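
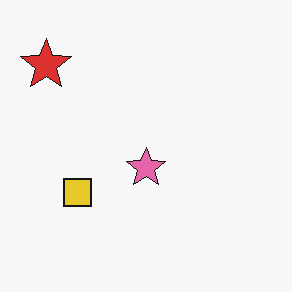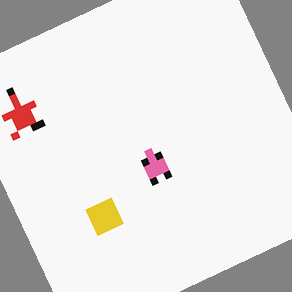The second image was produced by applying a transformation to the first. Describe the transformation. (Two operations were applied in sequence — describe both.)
The transformation is: pixelated into visible square blocks, then rotated counter-clockwise by a moderate amount.

Shapes are reduced to large square blocks; fine edges and outlines are lost — a downscale-then-upscale (mosaic) effect. Every shape is tilted by the same angle and the image corners show triangular fill wedges — a whole-image rotation by a non-right angle.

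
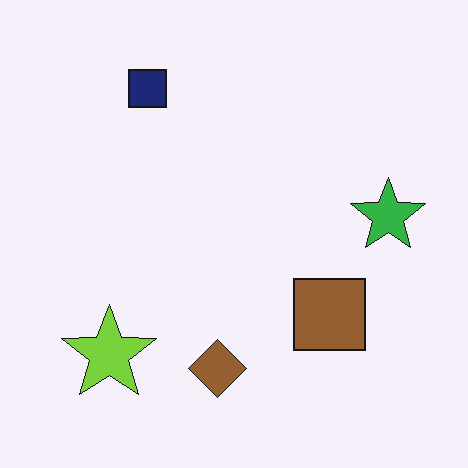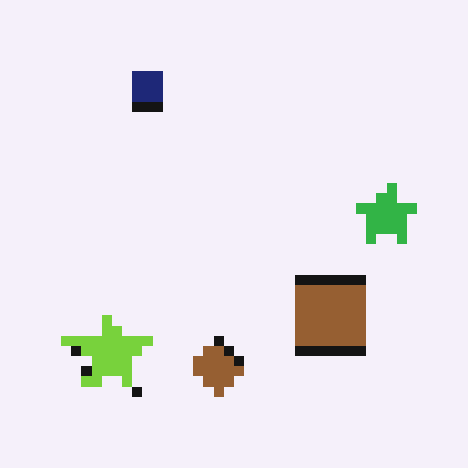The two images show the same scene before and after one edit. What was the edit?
Heavily pixelated into large blocks.

Shapes are reduced to large square blocks; fine edges and outlines are lost — a downscale-then-upscale (mosaic) effect.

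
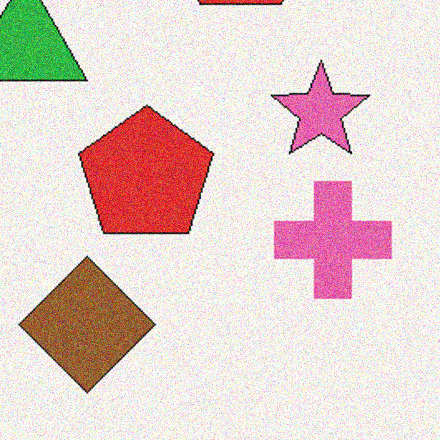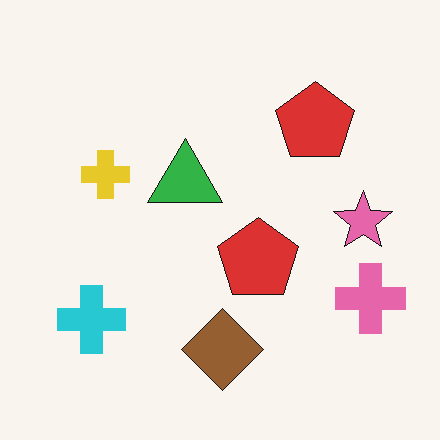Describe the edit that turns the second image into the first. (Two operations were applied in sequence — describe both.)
The image was cropped to a noticeably smaller region and rescaled, then degraded with visible gaussian noise.

The visible shapes are larger and the field of view is narrower; shapes near the original edges may be partly or wholly outside the frame — a crop-and-rescale. Random speckle covers the whole image, including the flat background.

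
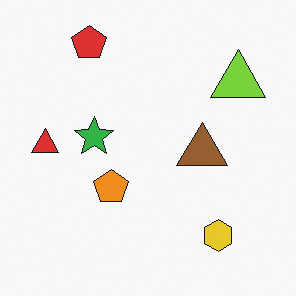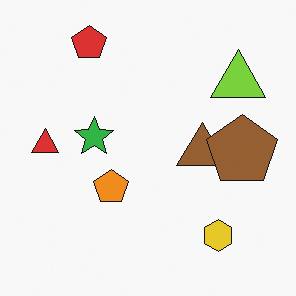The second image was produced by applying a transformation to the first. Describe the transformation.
This is the original image overlaid with an additional brown pentagon.

A brown pentagon appears in the second image that is absent from the first.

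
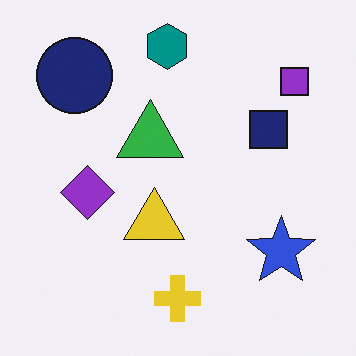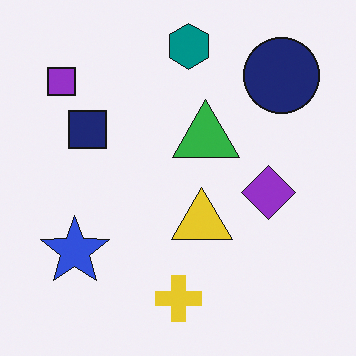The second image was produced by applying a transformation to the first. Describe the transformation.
The second image is the first flipped horizontally (left ↔ right).

The purple square is in the top-right of the first image and the top-left of the second — shapes on opposite sides of the vertical midline have swapped in a mirror flip.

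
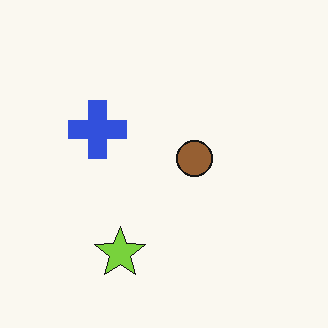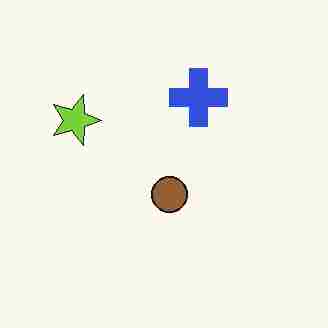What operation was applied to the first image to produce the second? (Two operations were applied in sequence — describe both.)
The second image is the first degraded with heavy JPEG compression, then rotated 90° clockwise.

Blocky 8×8 compression artifacts appear around shape edges and the flat background shows ringing — characteristic JPEG degradation. The lime star sits in the bottom of the first image and the left of the second — consistent with a whole-image 90° clockwise rotation.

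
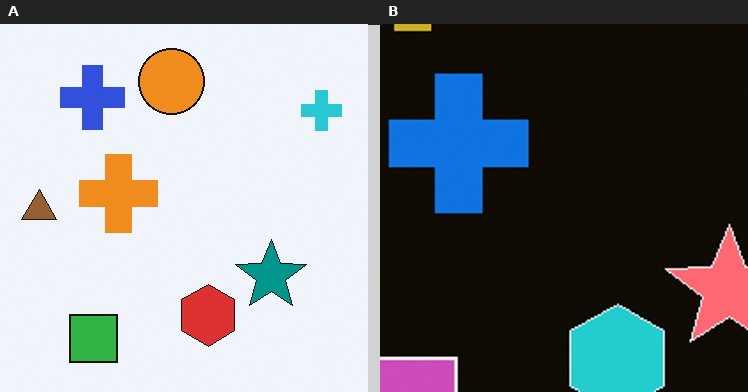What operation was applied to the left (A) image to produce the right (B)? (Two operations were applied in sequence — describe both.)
This is the original image cropped tightly and scaled back up, then color-inverted (negative).

The visible shapes are larger and the field of view is narrower; shapes near the original edges may be partly or wholly outside the frame — a crop-and-rescale. The light background has become dark and every shape's color is its complement — a photographic negative.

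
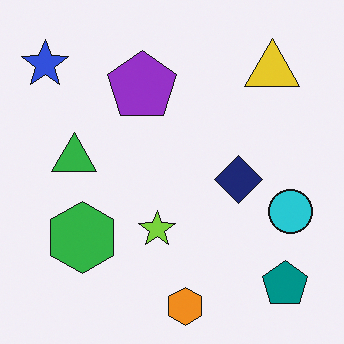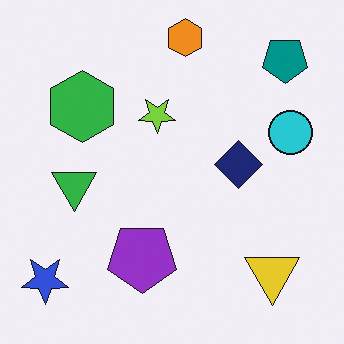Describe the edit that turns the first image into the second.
Flipped vertically (top ↔ bottom).

The orange hexagon is in the bottom of the first image and the top of the second — shapes on opposite sides of the horizontal midline have swapped in a mirror flip.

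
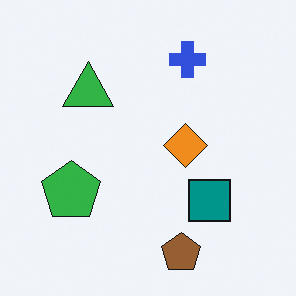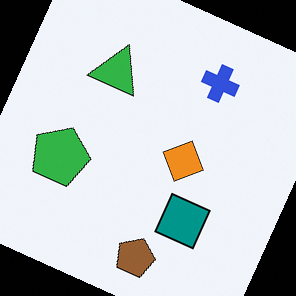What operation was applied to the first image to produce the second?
The transformation is: rotated clockwise by a clearly visible amount.

Every shape is tilted by the same angle and the image corners show triangular fill wedges — a whole-image rotation by a non-right angle.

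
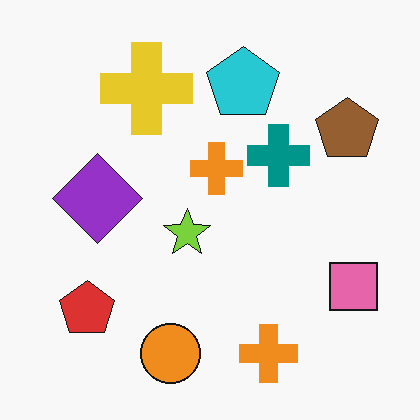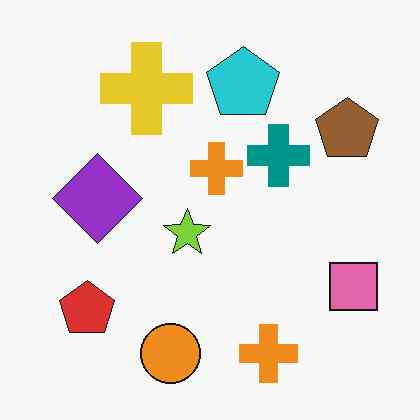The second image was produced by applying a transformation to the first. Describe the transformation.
JPEG-compressed with visible artifacts.

Blocky 8×8 compression artifacts appear around shape edges and the flat background shows ringing — characteristic JPEG degradation.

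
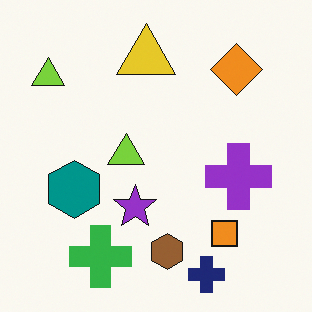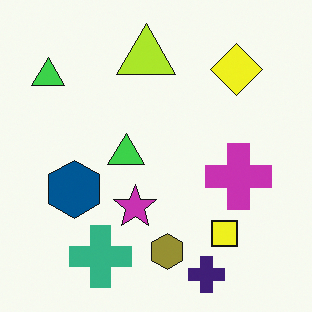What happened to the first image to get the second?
Hue-shifted slightly.

Every shape's color has rotated by the same amount around the hue wheel — a uniform hue shift.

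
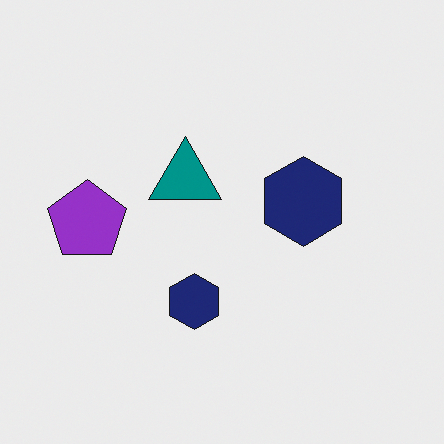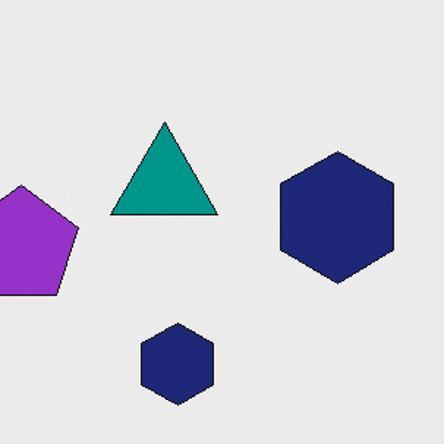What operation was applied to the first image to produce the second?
The image was cropped to a modestly smaller region and rescaled.

The visible shapes are larger and the field of view is narrower; shapes near the original edges may be partly or wholly outside the frame — a crop-and-rescale.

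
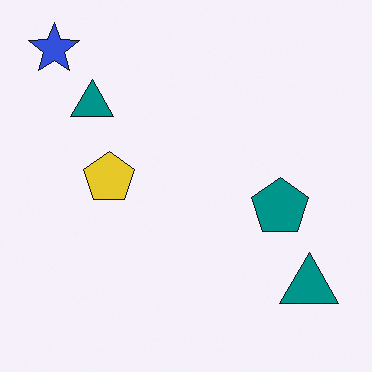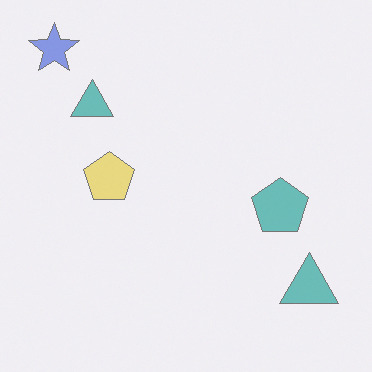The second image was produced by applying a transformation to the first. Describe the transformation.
Given much lower contrast.

Tones are pushed toward mid-grey across the whole image — a global contrast change.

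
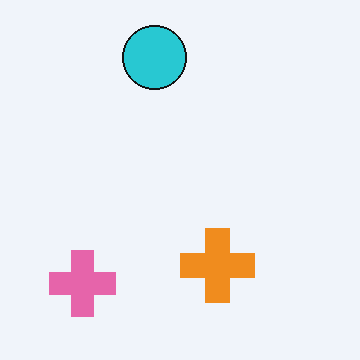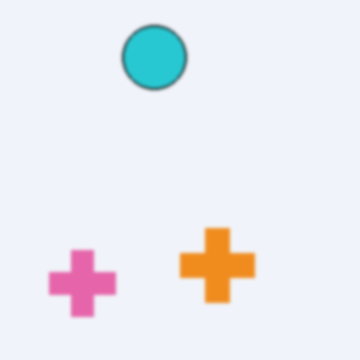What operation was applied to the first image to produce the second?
This is the original image slightly softened.

Shape edges and outlines are uniformly softened across the whole image.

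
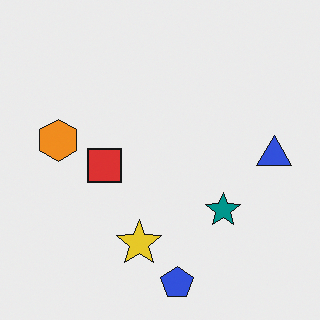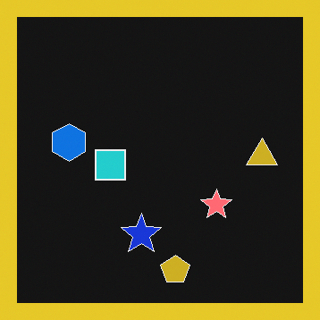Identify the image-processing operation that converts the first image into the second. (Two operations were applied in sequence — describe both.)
The second image is the first color-inverted (negative), then framed with a yellow border.

The light background has become dark and every shape's color is its complement — a photographic negative. A solid yellow frame runs around the edge of the second image, with the content slightly shrunk inside it.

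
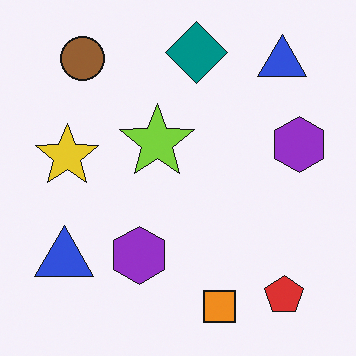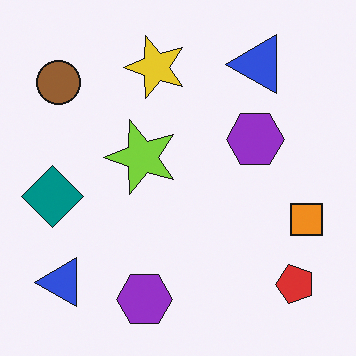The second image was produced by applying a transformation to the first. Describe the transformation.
The transformation is: transposed (reflected across the top-left ↔ bottom-right diagonal).

Shapes have swapped their row and column positions — what was in the top-right is now in the bottom-left — a diagonal reflection.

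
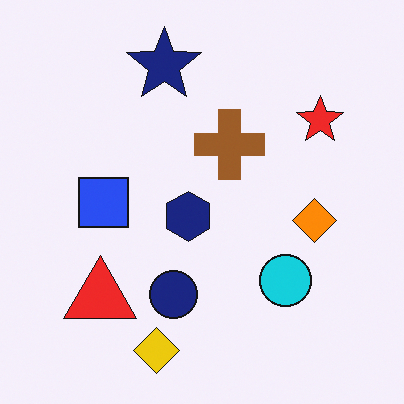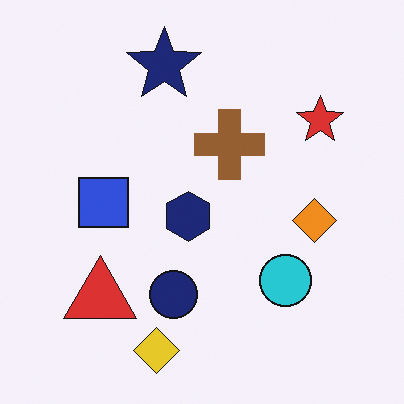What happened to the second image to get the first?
This is the original image slightly oversaturated.

All colors are more vivid — a global saturation change.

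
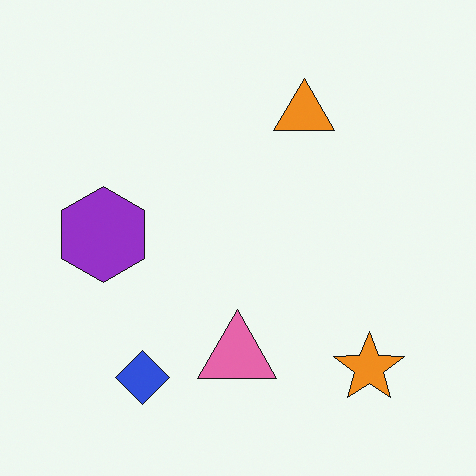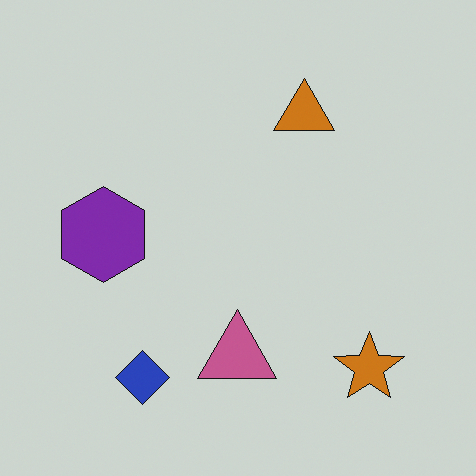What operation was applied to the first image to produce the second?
It was darkened a little.

Every pixel — background and shapes alike — is uniformly darkened.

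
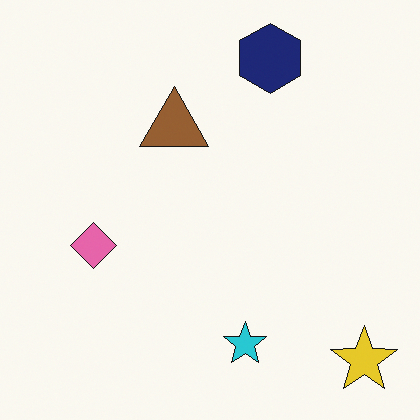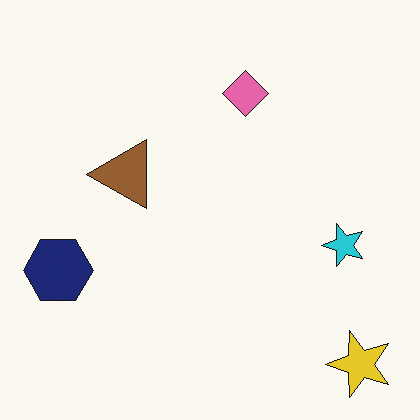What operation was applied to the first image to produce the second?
Transposed (reflected across the top-left ↔ bottom-right diagonal).

Shapes have swapped their row and column positions — what was in the top-right is now in the bottom-left — a diagonal reflection.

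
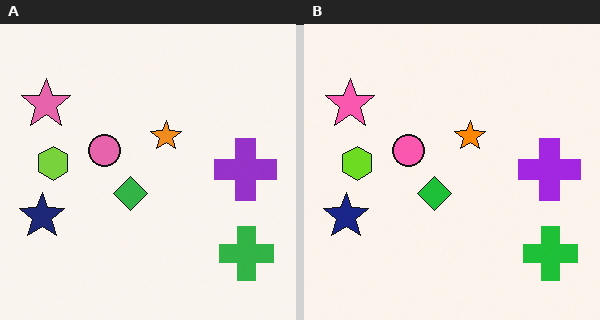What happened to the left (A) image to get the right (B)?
It was slightly oversaturated.

All colors are more vivid — a global saturation change.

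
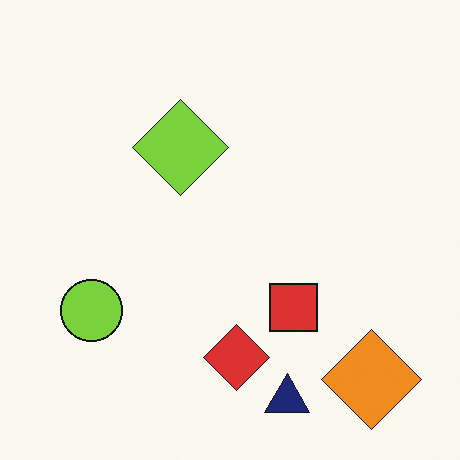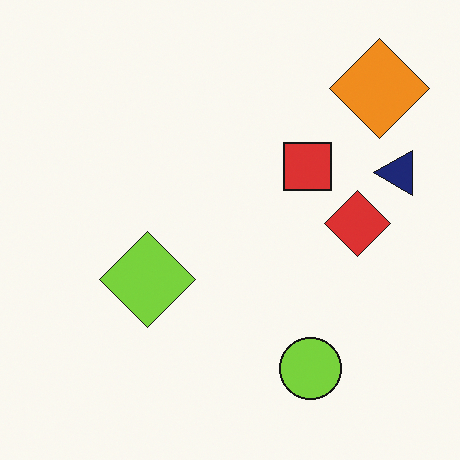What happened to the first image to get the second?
The image was rotated 90° counter-clockwise.

The orange diamond sits in the bottom-right of the first image and the top-right of the second — consistent with a whole-image 90° counter-clockwise rotation.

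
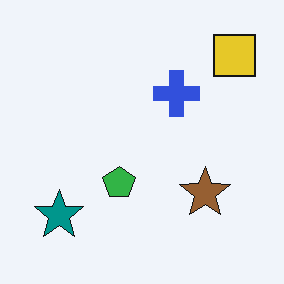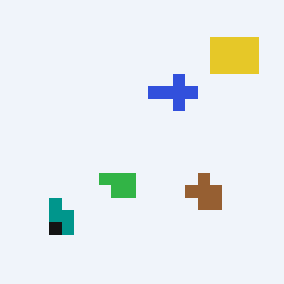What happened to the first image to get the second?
It was heavily pixelated into large blocks.

Shapes are reduced to large square blocks; fine edges and outlines are lost — a downscale-then-upscale (mosaic) effect.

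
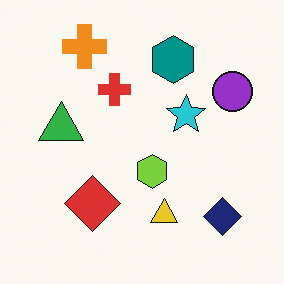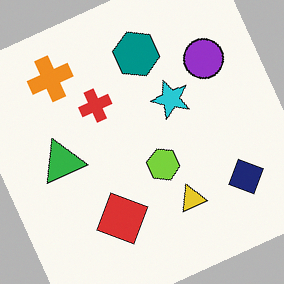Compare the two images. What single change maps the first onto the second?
The second image is the first rotated counter-clockwise by a moderate amount.

Every shape is tilted by the same angle and the image corners show triangular fill wedges — a whole-image rotation by a non-right angle.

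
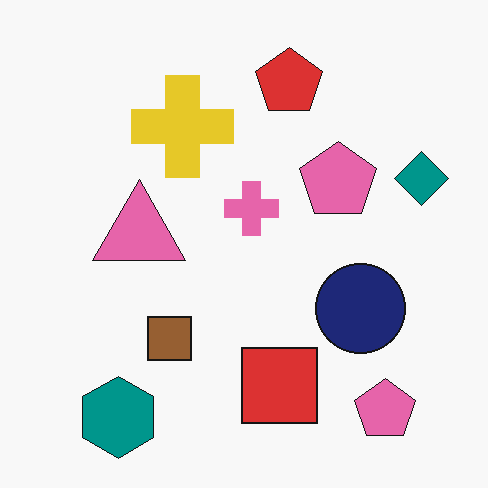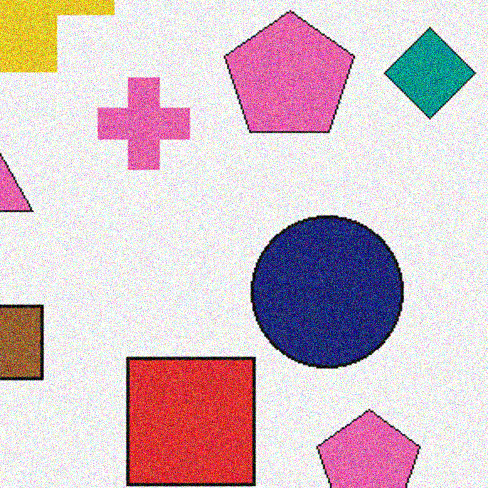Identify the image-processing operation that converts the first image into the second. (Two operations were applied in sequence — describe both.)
The image was cropped to a noticeably smaller region and rescaled, then degraded with a thick layer of grain.

The visible shapes are larger and the field of view is narrower; shapes near the original edges may be partly or wholly outside the frame — a crop-and-rescale. Random speckle covers the whole image, including the flat background.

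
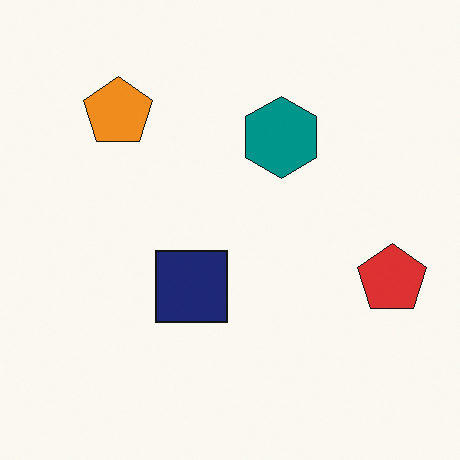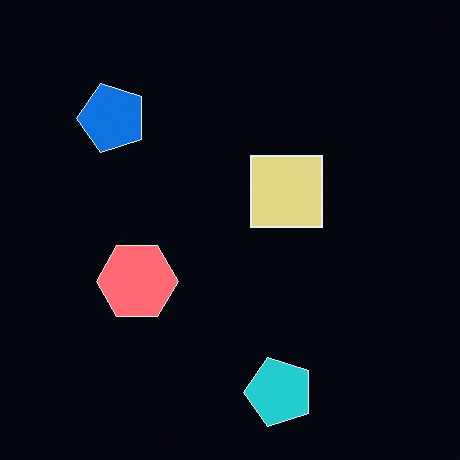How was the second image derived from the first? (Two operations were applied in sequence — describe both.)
The transformation is: color-inverted (negative), then transposed (reflected across the top-left ↔ bottom-right diagonal).

The light background has become dark and every shape's color is its complement — a photographic negative. Shapes have swapped their row and column positions — what was in the top-right is now in the bottom-left — a diagonal reflection.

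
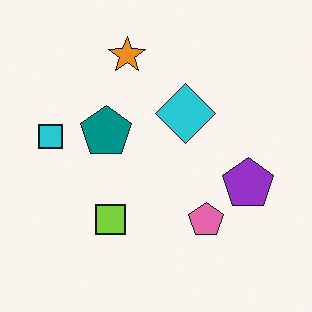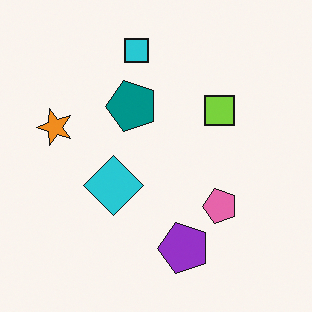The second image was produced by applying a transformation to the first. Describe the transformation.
The image was transposed (reflected across the top-left ↔ bottom-right diagonal).

Shapes have swapped their row and column positions — what was in the top-right is now in the bottom-left — a diagonal reflection.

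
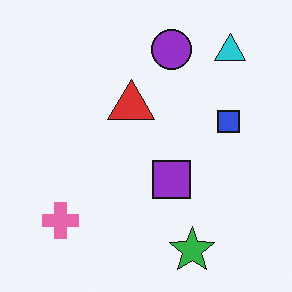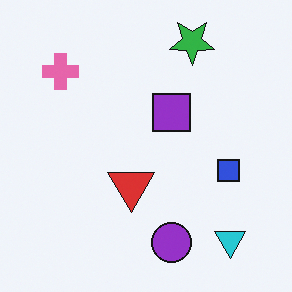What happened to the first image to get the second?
The transformation is: flipped vertically (top ↔ bottom).

The green star is in the bottom of the first image and the top of the second — shapes on opposite sides of the horizontal midline have swapped in a mirror flip.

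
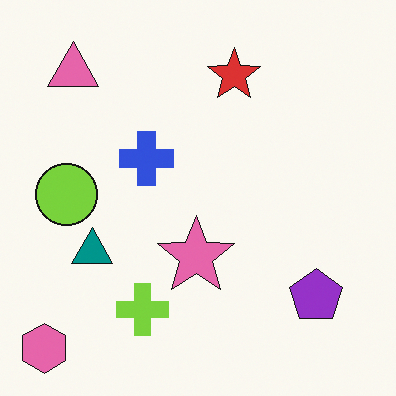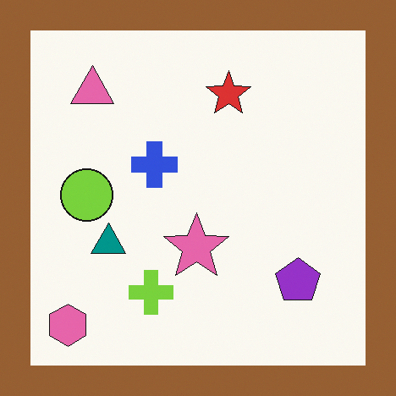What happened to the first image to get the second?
Framed with a brown border.

A solid brown frame runs around the edge of the second image, with the content slightly shrunk inside it.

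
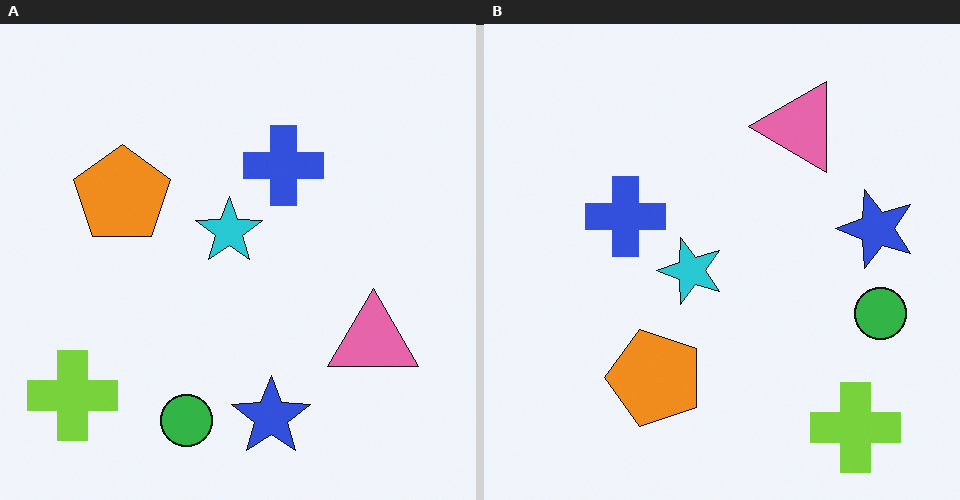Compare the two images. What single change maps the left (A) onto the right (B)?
The right (B) image is the left (A) rotated 90° counter-clockwise.

The lime cross sits in the bottom-left of the left (A) image and the bottom-right of the right (B) — consistent with a whole-image 90° counter-clockwise rotation.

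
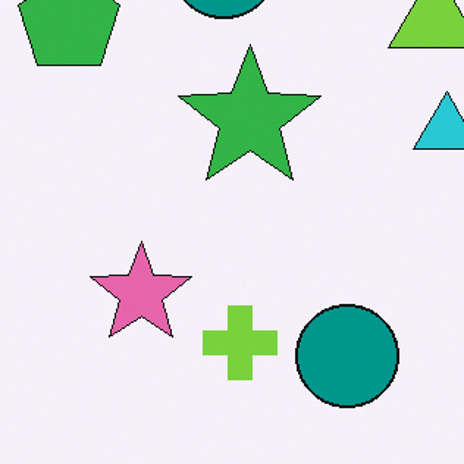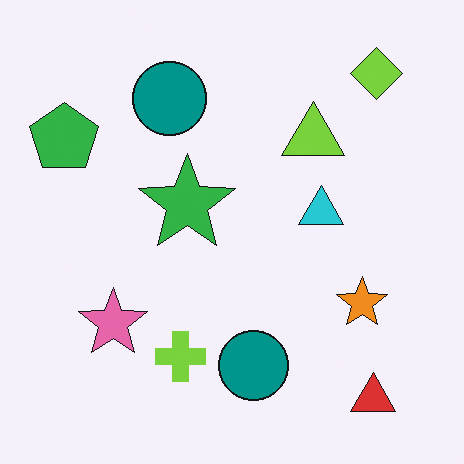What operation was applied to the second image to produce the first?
This is the original image cropped to a modestly smaller region and rescaled.

The visible shapes are larger and the field of view is narrower; shapes near the original edges may be partly or wholly outside the frame — a crop-and-rescale.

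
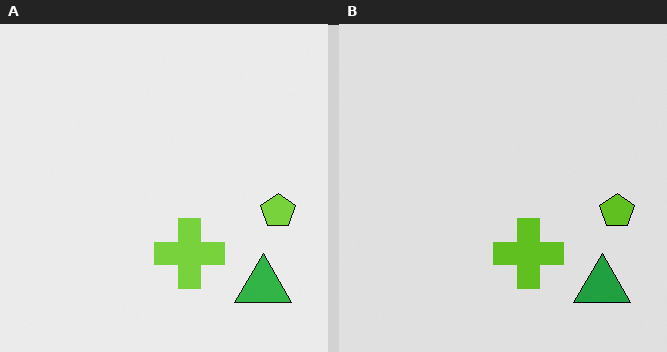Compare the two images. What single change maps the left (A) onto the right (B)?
The transformation is: posterized to a reduced palette.

Each flat color has snapped to a coarser quantized level — most visibly, the near-white background has dropped to a flat grey.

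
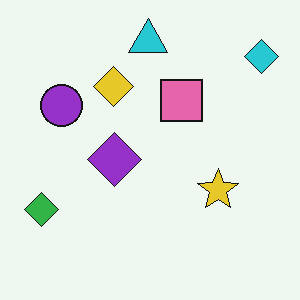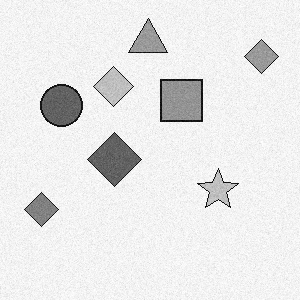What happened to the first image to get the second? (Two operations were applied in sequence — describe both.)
Degraded with a light layer of grain, then converted to grayscale.

Random speckle covers the whole image, including the flat background. All color is removed — every shape is now a shade of grey.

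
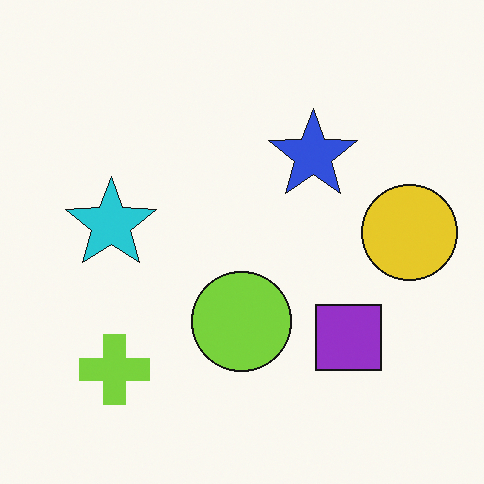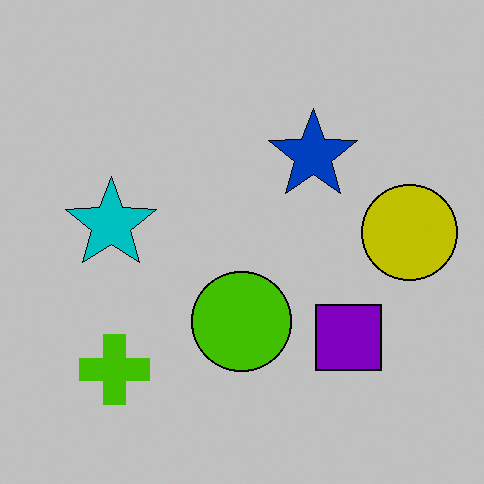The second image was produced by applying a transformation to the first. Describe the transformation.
This is the original image aggressively posterized.

Each flat color has snapped to a coarser quantized level — most visibly, the near-white background has dropped to a flat grey.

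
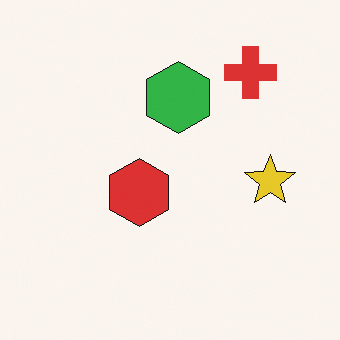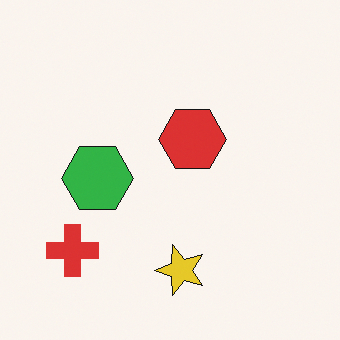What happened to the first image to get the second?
This is the original image transposed (reflected across the top-left ↔ bottom-right diagonal).

Shapes have swapped their row and column positions — what was in the top-right is now in the bottom-left — a diagonal reflection.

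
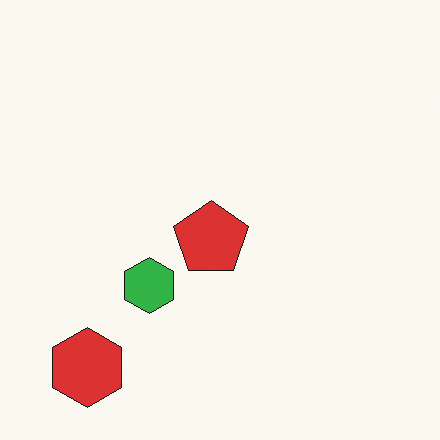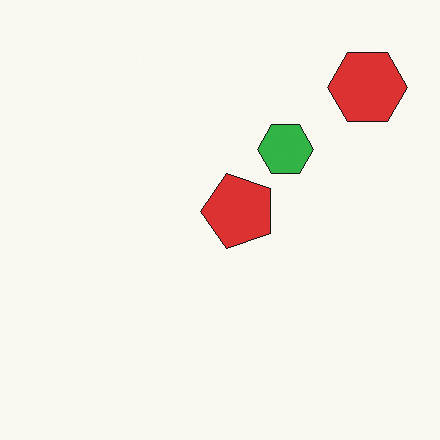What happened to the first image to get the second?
The second image is the first transposed (reflected across the top-left ↔ bottom-right diagonal).

Shapes have swapped their row and column positions — what was in the top-right is now in the bottom-left — a diagonal reflection.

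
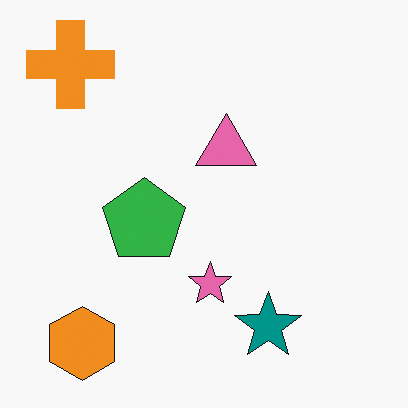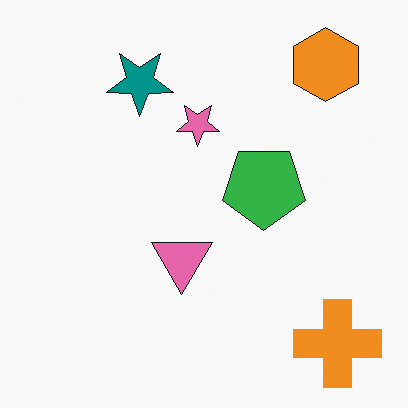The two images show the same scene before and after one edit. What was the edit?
Rotated 180°.

The orange cross sits in the top-left of the first image and the bottom-right of the second — consistent with a whole-image 180° rotation.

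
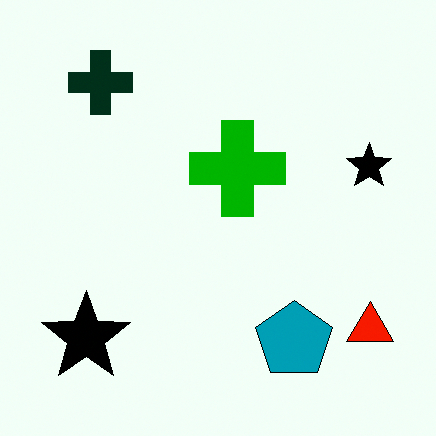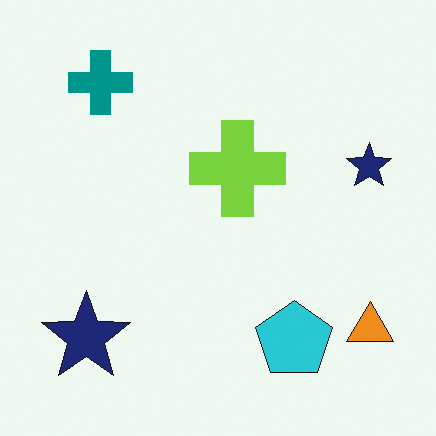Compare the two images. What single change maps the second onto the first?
The first image is the second boosted in contrast.

Tones are pushed away from mid-grey across the whole image — a global contrast change.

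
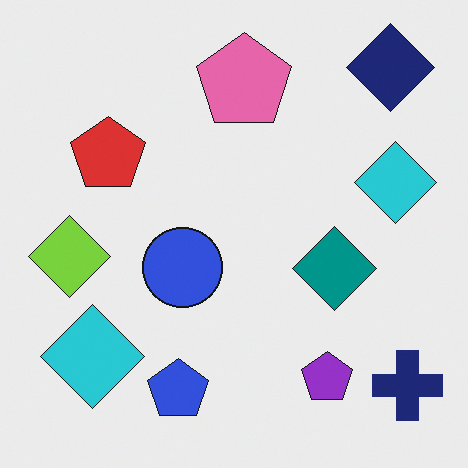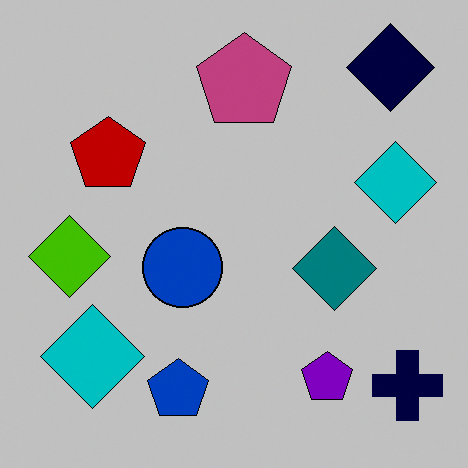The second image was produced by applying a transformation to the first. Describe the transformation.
The image was aggressively posterized.

Each flat color has snapped to a coarser quantized level — most visibly, the near-white background has dropped to a flat grey.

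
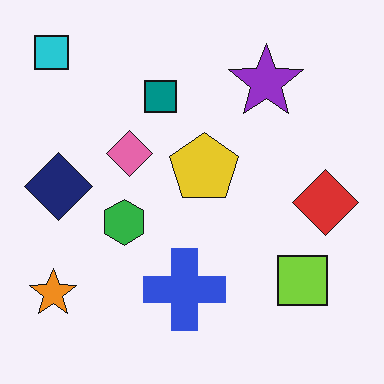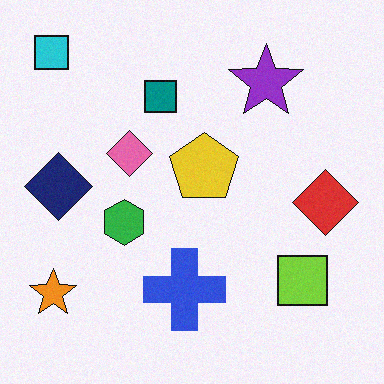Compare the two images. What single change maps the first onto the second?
The second image is the first degraded with subtle gaussian noise.

Random speckle covers the whole image, including the flat background.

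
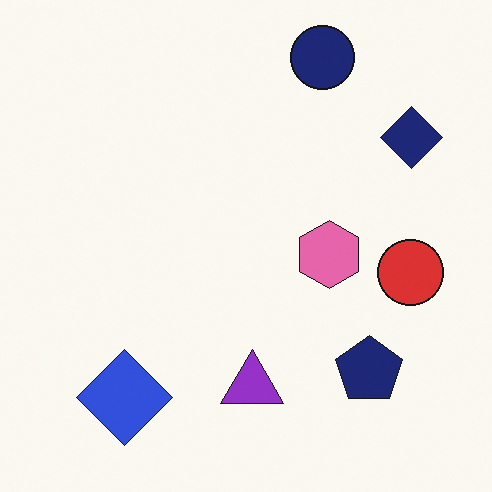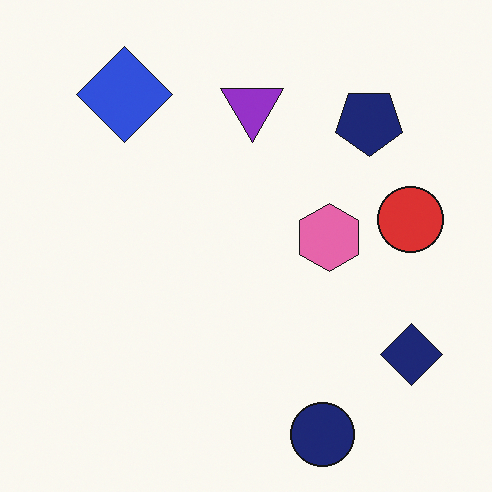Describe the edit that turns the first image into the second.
The image was flipped vertically (top ↔ bottom).

The navy circle is in the top of the first image and the bottom of the second — shapes on opposite sides of the horizontal midline have swapped in a mirror flip.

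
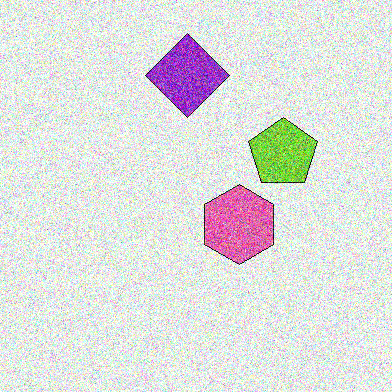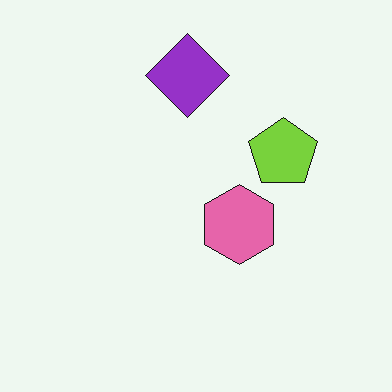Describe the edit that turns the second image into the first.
This is the original image degraded with heavy additive noise.

Random speckle covers the whole image, including the flat background.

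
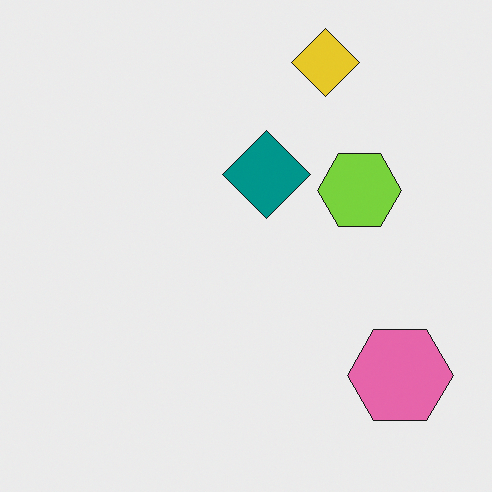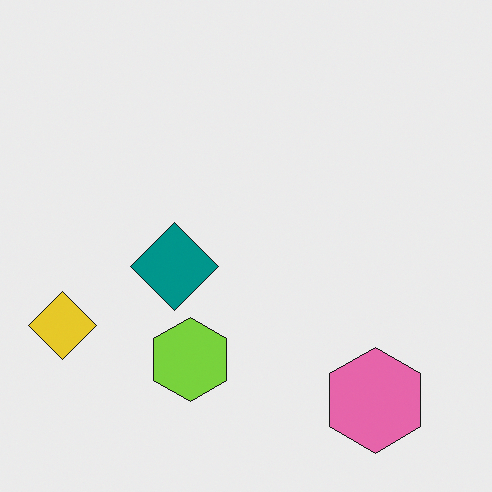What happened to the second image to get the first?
It was transposed (reflected across the top-left ↔ bottom-right diagonal).

Shapes have swapped their row and column positions — what was in the top-right is now in the bottom-left — a diagonal reflection.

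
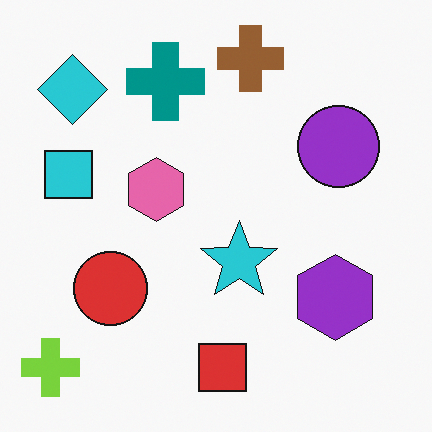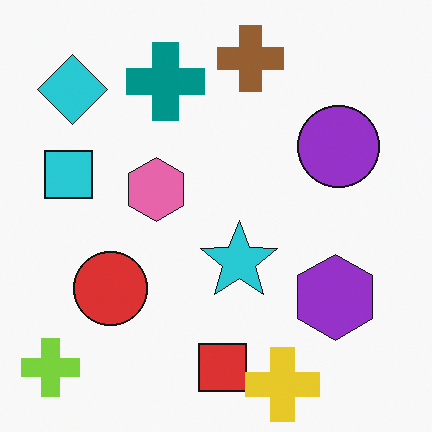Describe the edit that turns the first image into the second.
The image was overlaid with an additional yellow cross.

A yellow cross appears in the second image that is absent from the first.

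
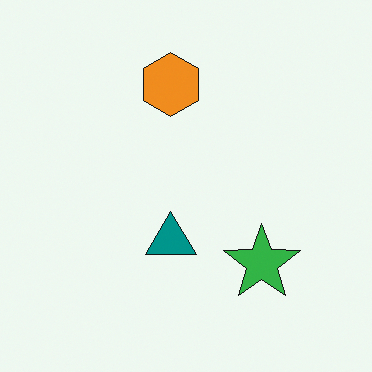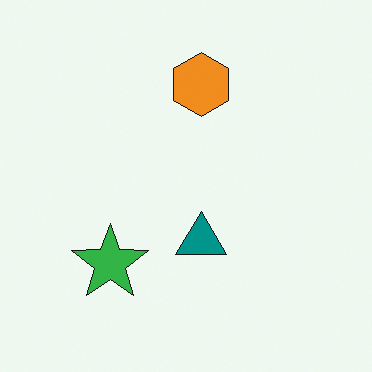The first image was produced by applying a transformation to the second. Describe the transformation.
The first image is the second flipped horizontally (left ↔ right).

The green star is in the bottom-left of the second image and the bottom-right of the first — shapes on opposite sides of the vertical midline have swapped in a mirror flip.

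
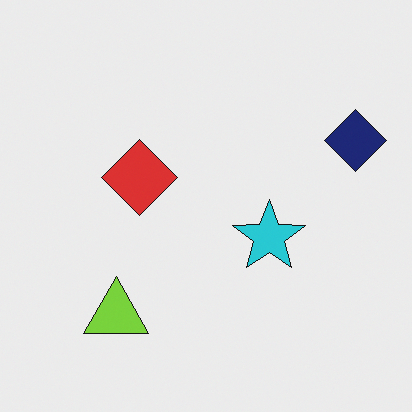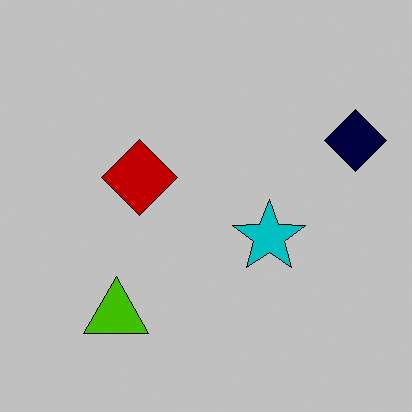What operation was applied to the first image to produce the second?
It was heavily posterized to just a handful of flat colors.

Each flat color has snapped to a coarser quantized level — most visibly, the near-white background has dropped to a flat grey.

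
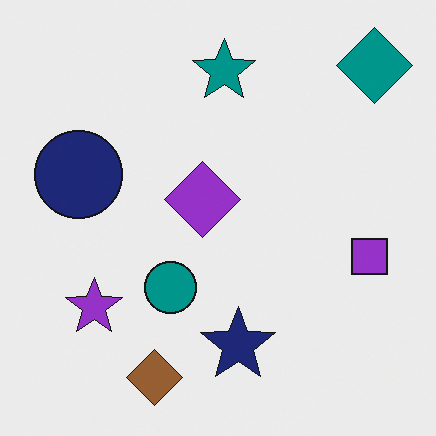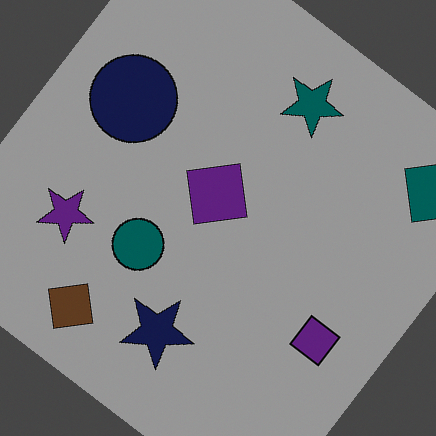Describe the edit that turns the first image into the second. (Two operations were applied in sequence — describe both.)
Substantially darkened, then rotated clockwise by a large amount — several tens of degrees.

Every pixel — background and shapes alike — is uniformly darkened. Every shape is tilted by the same angle and the image corners show triangular fill wedges — a whole-image rotation by a non-right angle.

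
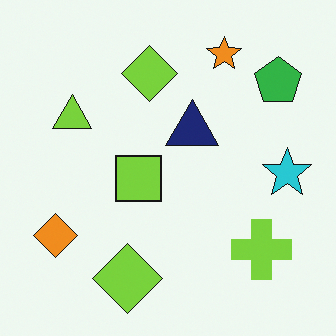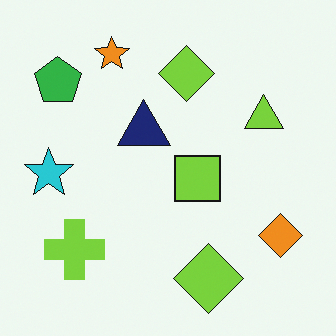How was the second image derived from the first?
This is the original image flipped horizontally (left ↔ right).

The cyan star is in the right of the first image and the left of the second — shapes on opposite sides of the vertical midline have swapped in a mirror flip.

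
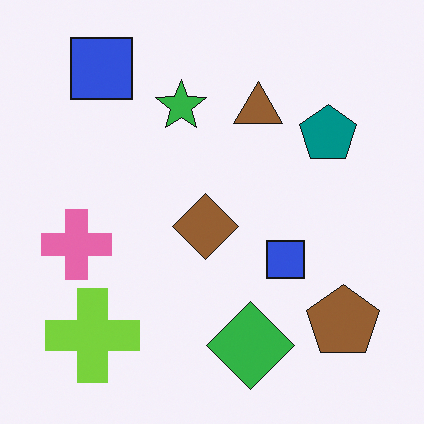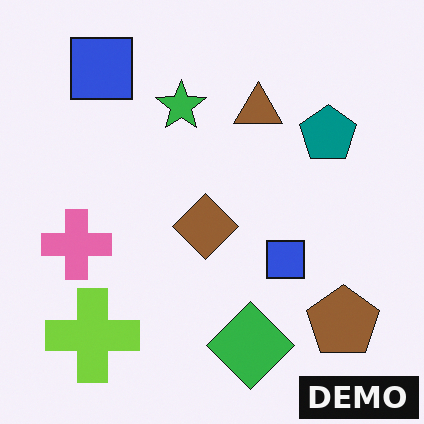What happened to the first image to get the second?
The image was watermarked with the text "DEMO" in the lower-right corner.

A dark label reading "DEMO" appears in the lower-right corner.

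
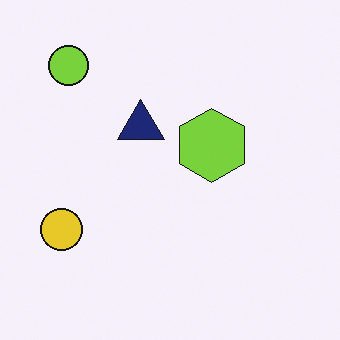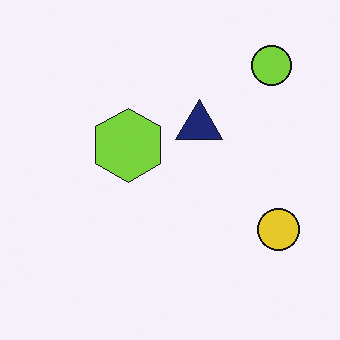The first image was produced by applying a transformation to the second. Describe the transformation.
It was flipped horizontally (left ↔ right).

The yellow circle is in the bottom-right of the second image and the bottom-left of the first — shapes on opposite sides of the vertical midline have swapped in a mirror flip.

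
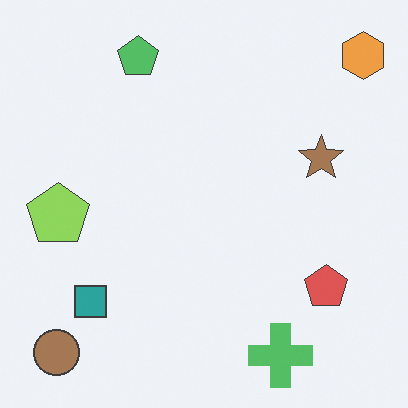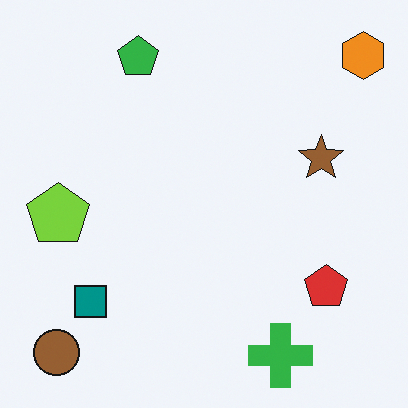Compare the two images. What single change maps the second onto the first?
The transformation is: given slightly reduced contrast.

Tones are pushed toward mid-grey across the whole image — a global contrast change.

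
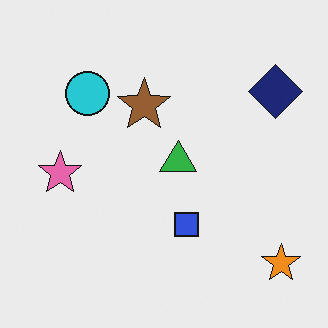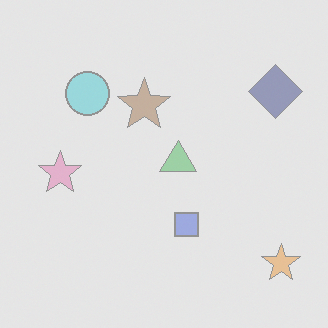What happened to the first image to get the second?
The transformation is: washed out (contrast reduced).

Tones are pushed toward mid-grey across the whole image — a global contrast change.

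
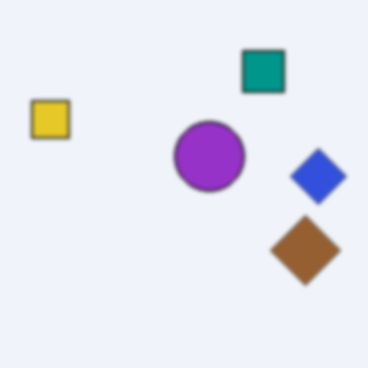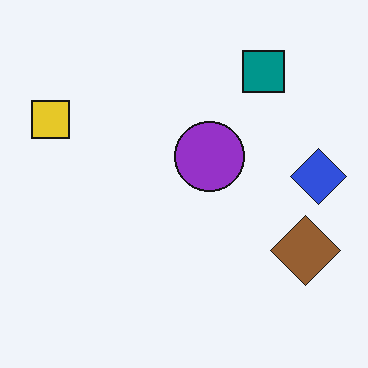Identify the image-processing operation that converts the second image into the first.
This is the original image lightly blurred.

Shape edges and outlines are uniformly softened across the whole image.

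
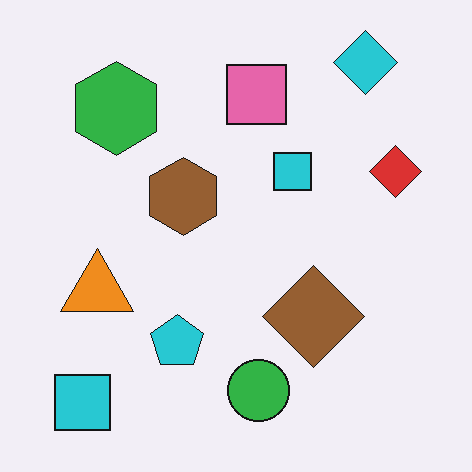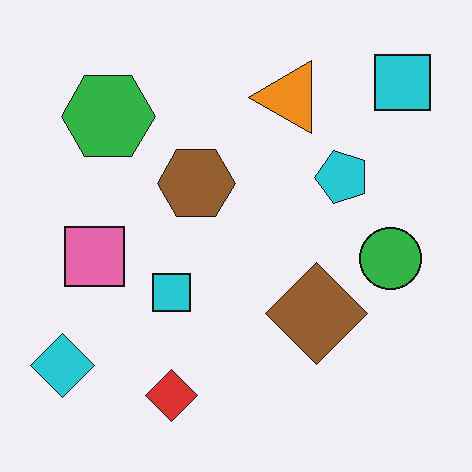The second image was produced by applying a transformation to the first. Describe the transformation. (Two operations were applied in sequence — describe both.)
It was given moderate JPEG compression, then transposed (reflected across the top-left ↔ bottom-right diagonal).

Blocky 8×8 compression artifacts appear around shape edges and the flat background shows ringing — characteristic JPEG degradation. Shapes have swapped their row and column positions — what was in the top-right is now in the bottom-left — a diagonal reflection.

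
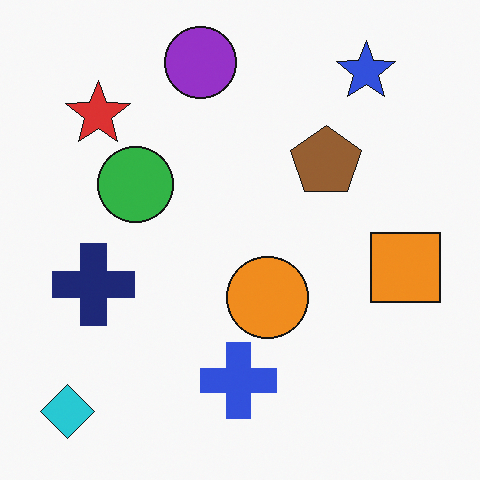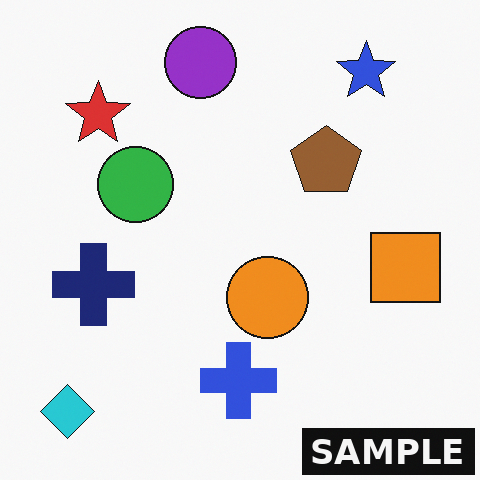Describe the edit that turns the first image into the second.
The image was watermarked with the text "SAMPLE" in the lower-right corner.

A dark label reading "SAMPLE" appears in the lower-right corner.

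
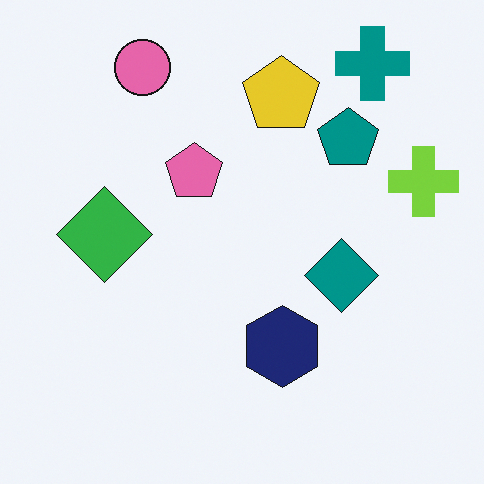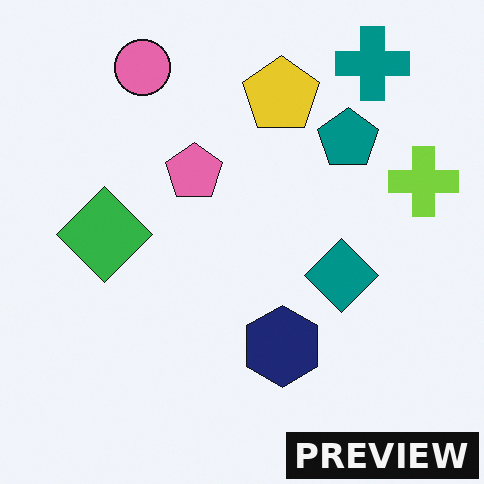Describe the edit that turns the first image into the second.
The transformation is: watermarked with the text "PREVIEW" in the lower-right corner.

A dark label reading "PREVIEW" appears in the lower-right corner.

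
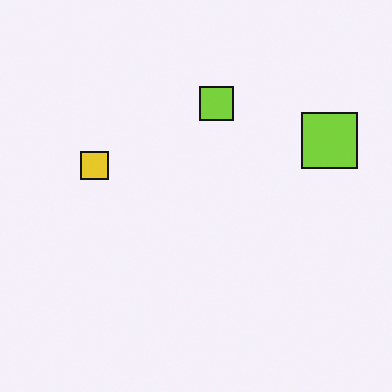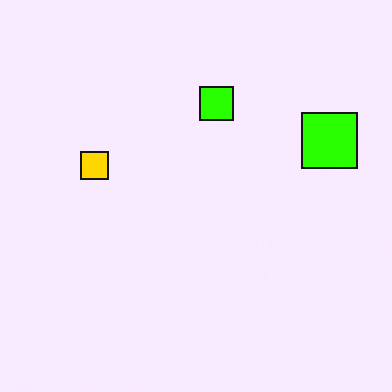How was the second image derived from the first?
The transformation is: made much more vivid (saturation change).

All colors are more vivid — a global saturation change.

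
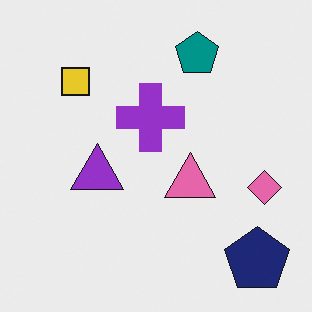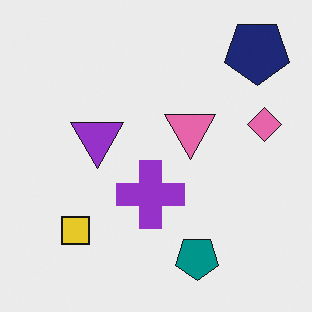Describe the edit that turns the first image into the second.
This is the original image flipped vertically (top ↔ bottom).

The navy pentagon is in the bottom-right of the first image and the top-right of the second — shapes on opposite sides of the horizontal midline have swapped in a mirror flip.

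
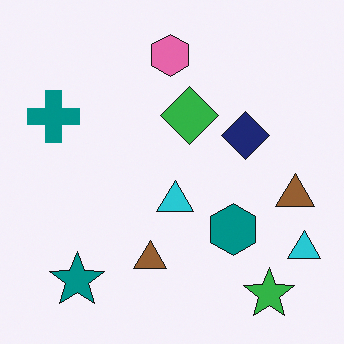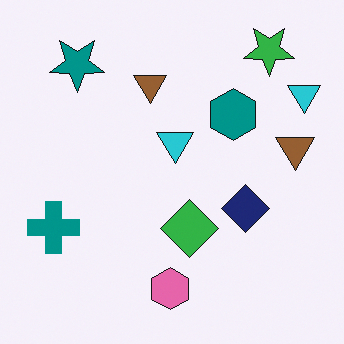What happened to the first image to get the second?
The second image is the first flipped vertically (top ↔ bottom).

The green star is in the bottom-right of the first image and the top-right of the second — shapes on opposite sides of the horizontal midline have swapped in a mirror flip.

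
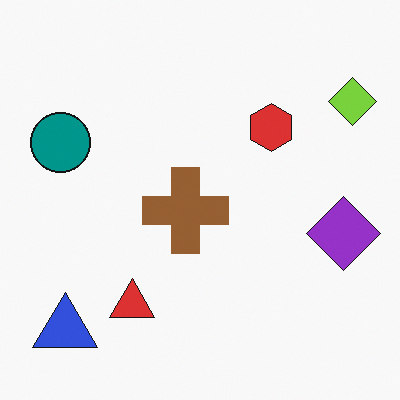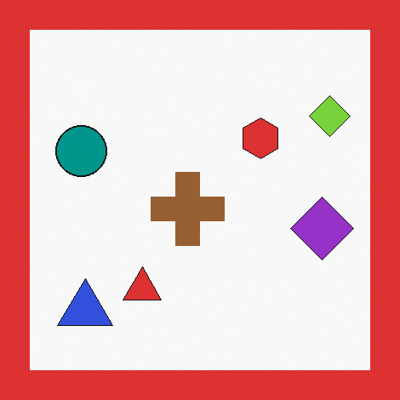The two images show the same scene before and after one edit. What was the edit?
The second image is the first framed with a red border.

A solid red frame runs around the edge of the second image, with the content slightly shrunk inside it.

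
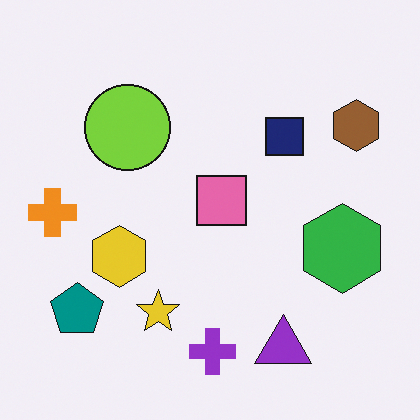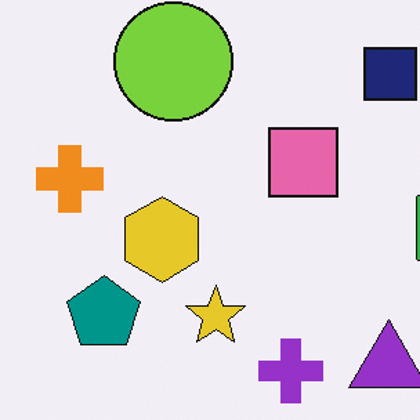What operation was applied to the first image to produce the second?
This is the original image cropped to a modestly smaller region and rescaled.

The visible shapes are larger and the field of view is narrower; shapes near the original edges may be partly or wholly outside the frame — a crop-and-rescale.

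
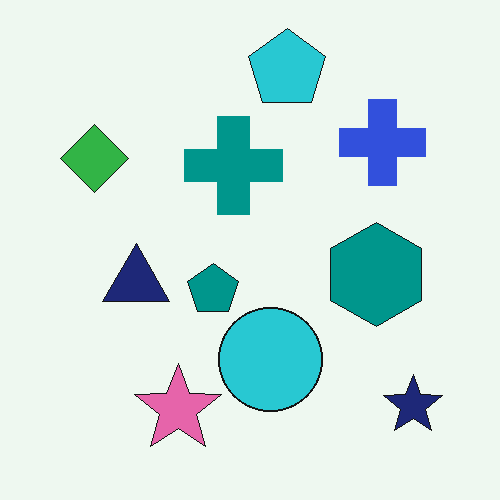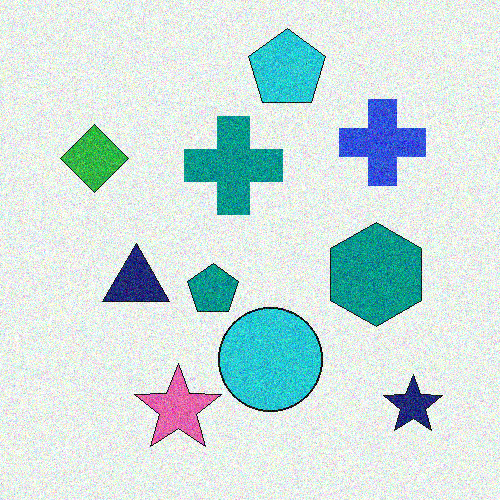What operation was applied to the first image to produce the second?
Degraded with moderate additive noise.

Random speckle covers the whole image, including the flat background.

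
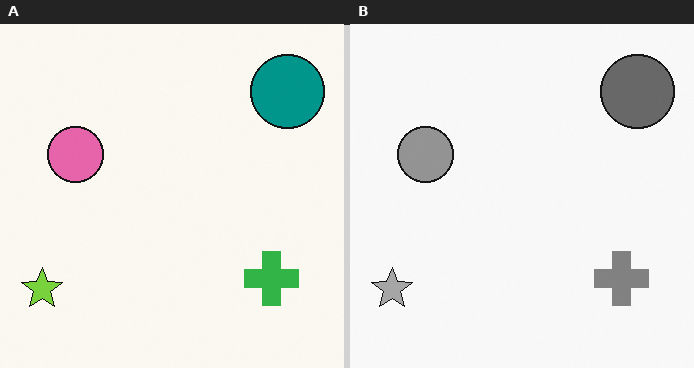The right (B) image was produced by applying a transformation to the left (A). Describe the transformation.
The right (B) image is the left (A) converted to grayscale.

All color is removed — every shape is now a shade of grey.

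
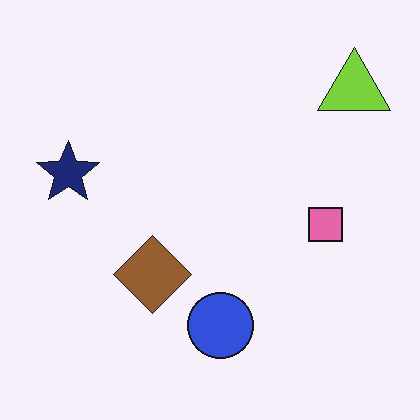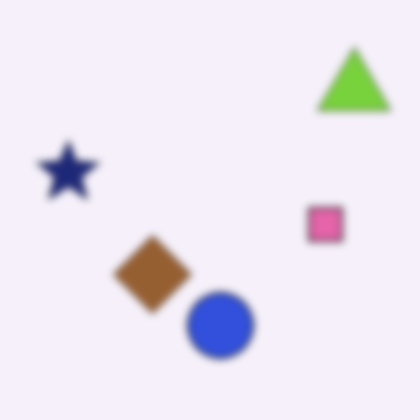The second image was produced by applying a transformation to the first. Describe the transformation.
The image was moderately blurred.

Shape edges and outlines are uniformly softened across the whole image.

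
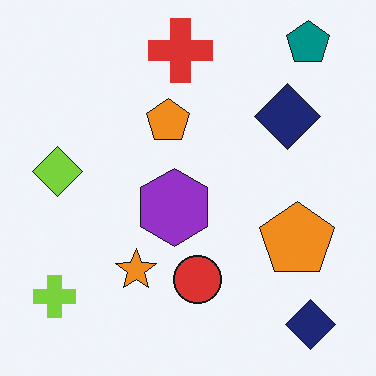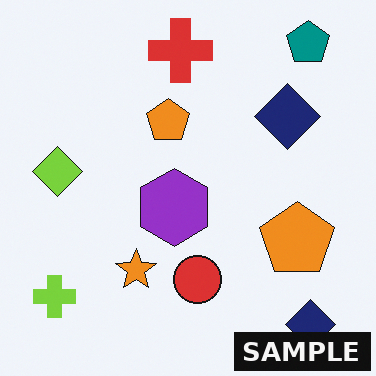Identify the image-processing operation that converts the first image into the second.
It was watermarked with the text "SAMPLE" in the lower-right corner.

A dark label reading "SAMPLE" appears in the lower-right corner.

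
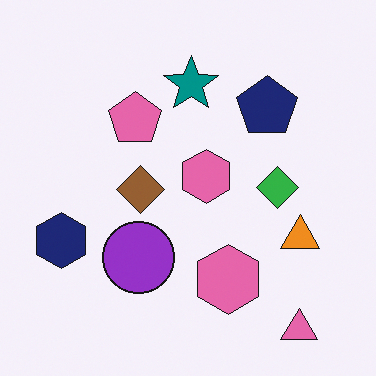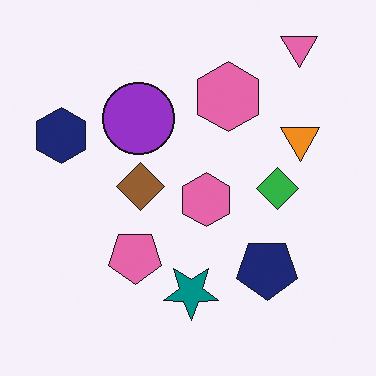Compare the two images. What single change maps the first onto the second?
The image was flipped vertically (top ↔ bottom).

The pink triangle is in the bottom-right of the first image and the top-right of the second — shapes on opposite sides of the horizontal midline have swapped in a mirror flip.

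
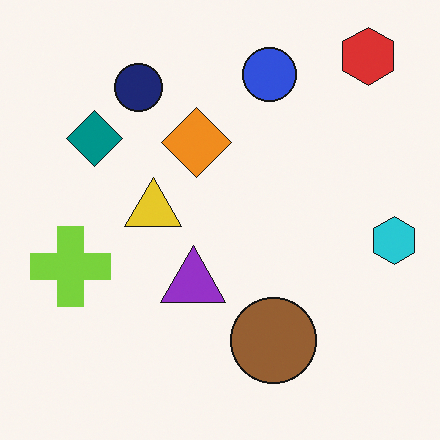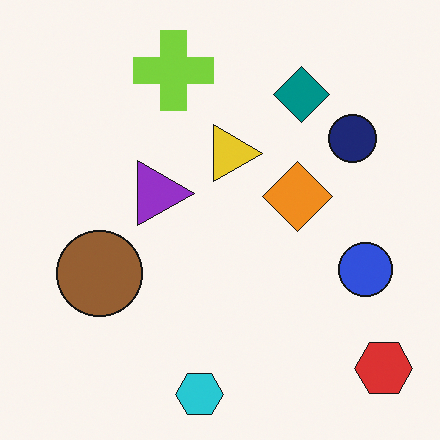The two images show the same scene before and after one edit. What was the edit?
The second image is the first rotated 90° clockwise.

The red hexagon sits in the top-right of the first image and the bottom-right of the second — consistent with a whole-image 90° clockwise rotation.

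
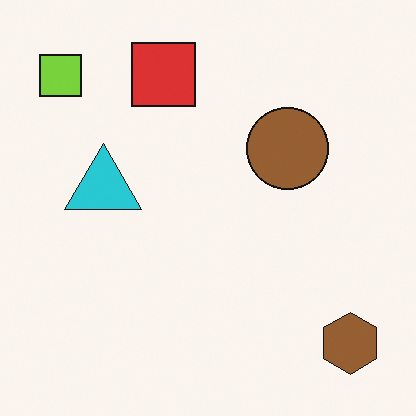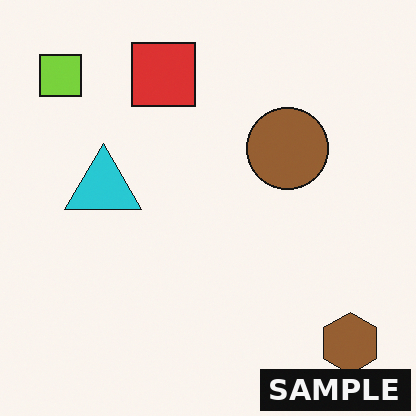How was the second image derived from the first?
This is the original image watermarked with the text "SAMPLE" in the lower-right corner.

A dark label reading "SAMPLE" appears in the lower-right corner.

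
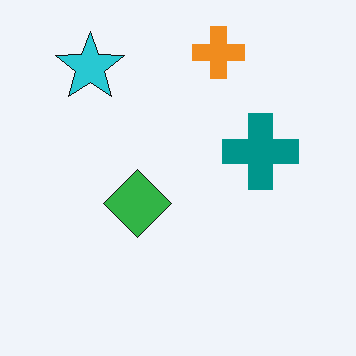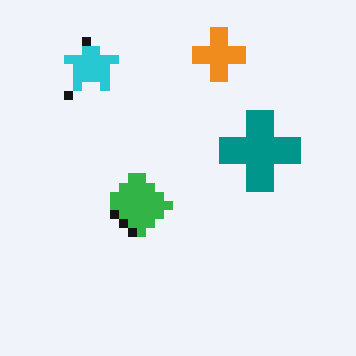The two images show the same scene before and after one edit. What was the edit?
The image was heavily pixelated into large blocks.

Shapes are reduced to large square blocks; fine edges and outlines are lost — a downscale-then-upscale (mosaic) effect.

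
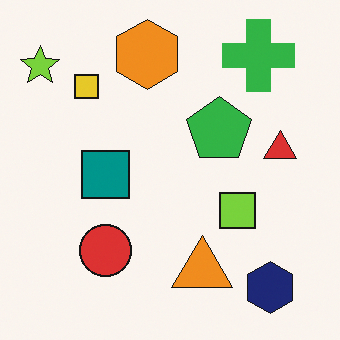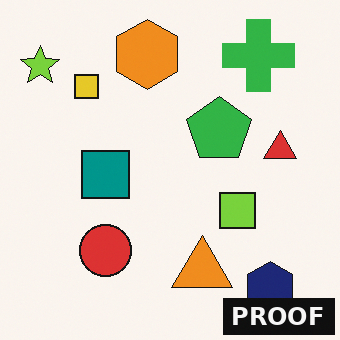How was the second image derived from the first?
This is the original image watermarked with the text "PROOF" in the lower-right corner.

A dark label reading "PROOF" appears in the lower-right corner.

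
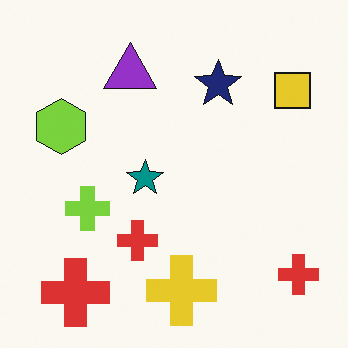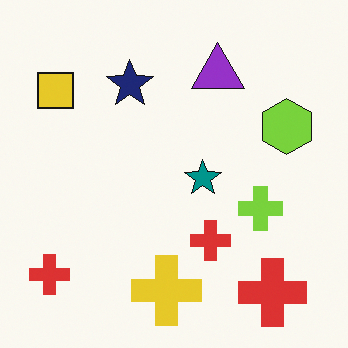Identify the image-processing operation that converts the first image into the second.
The second image is the first flipped horizontally (left ↔ right).

The yellow square is in the top-right of the first image and the top-left of the second — shapes on opposite sides of the vertical midline have swapped in a mirror flip.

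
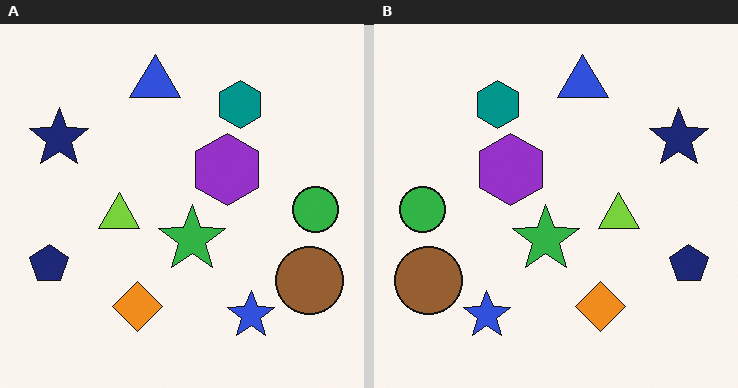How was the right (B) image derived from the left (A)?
The image was flipped horizontally (left ↔ right).

The navy pentagon is in the left of the left (A) image and the right of the right (B) — shapes on opposite sides of the vertical midline have swapped in a mirror flip.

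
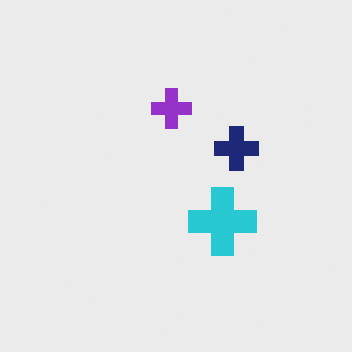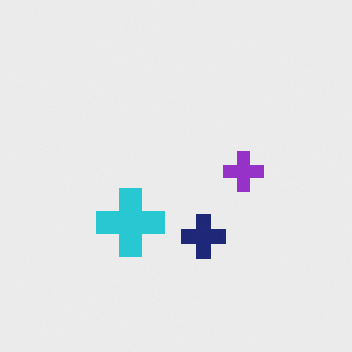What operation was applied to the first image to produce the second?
The transformation is: rotated 90° clockwise.

The purple cross sits in the top of the first image and the right of the second — consistent with a whole-image 90° clockwise rotation.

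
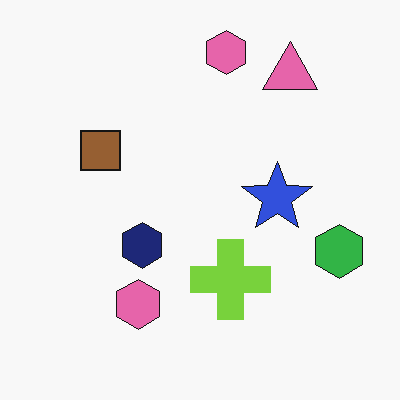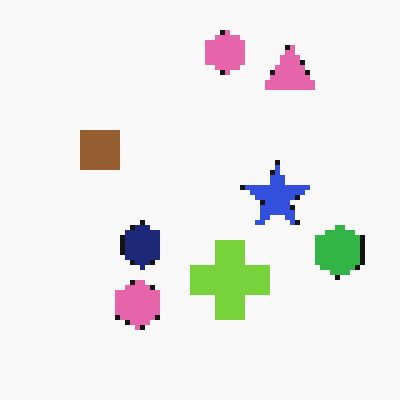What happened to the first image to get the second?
The image was lightly pixelated (a mild mosaic effect).

Shapes are reduced to large square blocks; fine edges and outlines are lost — a downscale-then-upscale (mosaic) effect.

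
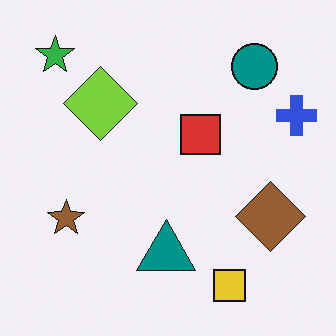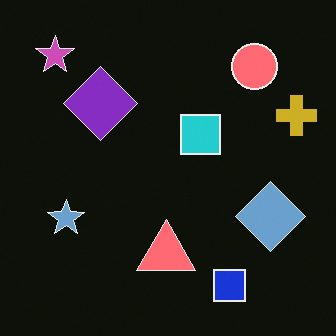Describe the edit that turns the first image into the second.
The transformation is: color-inverted (negative).

The light background has become dark and every shape's color is its complement — a photographic negative.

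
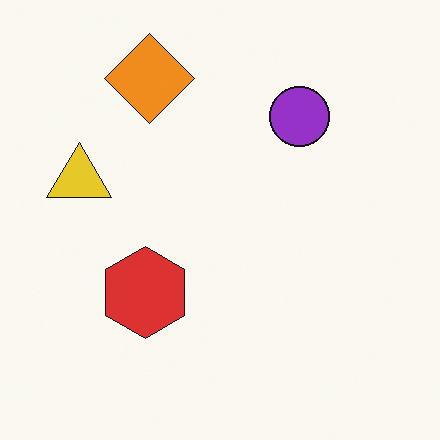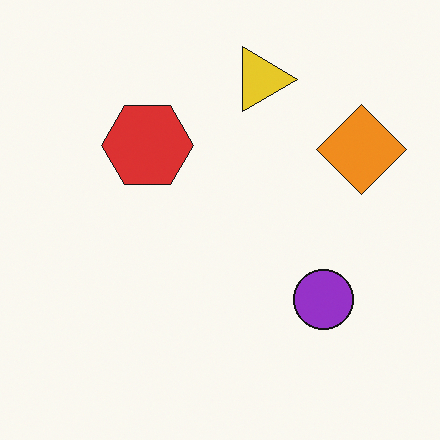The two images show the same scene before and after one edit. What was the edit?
The image was rotated 90° clockwise.

The orange diamond sits in the top of the first image and the right of the second — consistent with a whole-image 90° clockwise rotation.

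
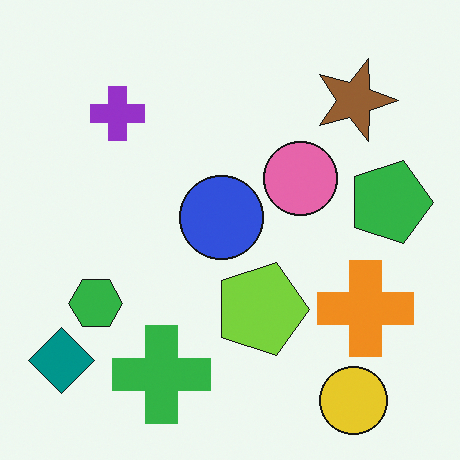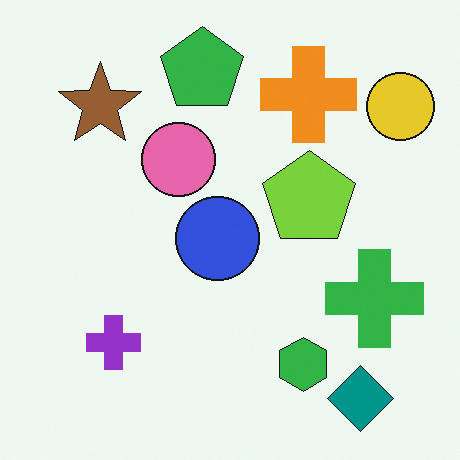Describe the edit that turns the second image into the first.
The transformation is: rotated 90° clockwise.

The teal diamond sits in the bottom-right of the second image and the bottom-left of the first — consistent with a whole-image 90° clockwise rotation.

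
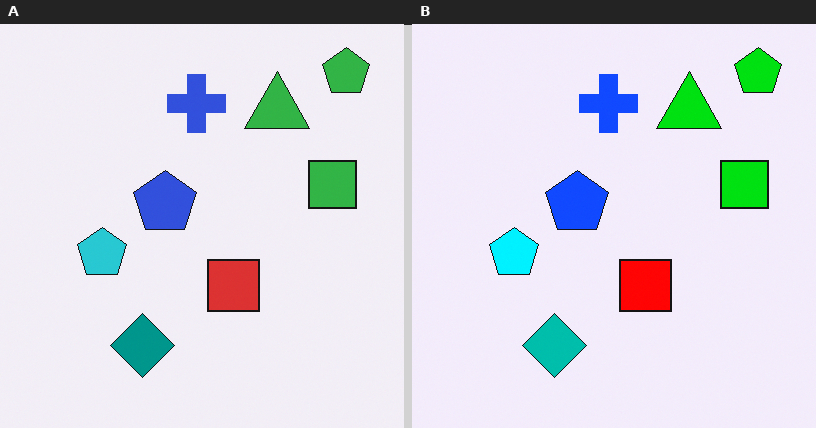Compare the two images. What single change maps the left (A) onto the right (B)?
The image was heavily oversaturated.

All colors are more vivid — a global saturation change.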